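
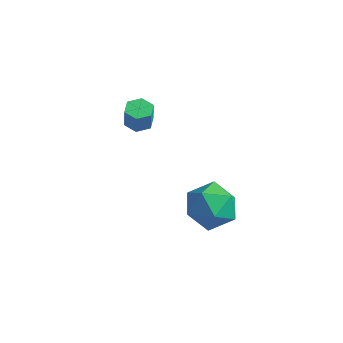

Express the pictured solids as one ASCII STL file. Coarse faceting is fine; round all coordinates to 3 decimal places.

solid 
facet normal 0.319 0.780 0.539
outer loop
vertex 4.243 -0.055 -3.688
vertex 3.372 -0.305 -2.81
vertex 4.517 -0.829 -2.73
endloop
endfacet
facet normal 0.853 0.498 0.158
outer loop
vertex 4.243 -0.055 -3.688
vertex 4.517 -0.829 -2.73
vertex 4.899 -1.112 -3.899
endloop
endfacet
facet normal 0.669 0.521 -0.531
outer loop
vertex 4.243 -0.055 -3.688
vertex 4.899 -1.112 -3.899
vertex 3.99 -0.763 -4.702
endloop
endfacet
facet normal 0.020 0.817 -0.576
outer loop
vertex 4.243 -0.055 -3.688
vertex 3.99 -0.763 -4.702
vertex 3.046 -0.265 -4.028
endloop
endfacet
facet normal -0.195 0.977 0.084
outer loop
vertex 4.243 -0.055 -3.688
vertex 3.046 -0.265 -4.028
vertex 3.372 -0.305 -2.81
endloop
endfacet
facet normal 0.919 -0.187 0.346
outer loop
vertex 4.899 -1.112 -3.899
vertex 4.517 -0.829 -2.73
vertex 4.434 -2.015 -3.152
endloop
endfacet
facet normal 0.056 0.269 0.962
outer loop
vertex 4.517 -0.829 -2.73
vertex 3.372 -0.305 -2.81
vertex 3.49 -1.517 -2.478
endloop
endfacet
facet normal -0.777 0.588 0.227
outer loop
vertex 3.372 -0.305 -2.81
vertex 3.046 -0.265 -4.028
vertex 2.581 -1.168 -3.281
endloop
endfacet
facet normal -0.427 0.329 -0.842
outer loop
vertex 3.046 -0.265 -4.028
vertex 3.99 -0.763 -4.702
vertex 2.963 -1.451 -4.45
endloop
endfacet
facet normal 0.622 -0.150 -0.769
outer loop
vertex 3.99 -0.763 -4.702
vertex 4.899 -1.112 -3.899
vertex 4.108 -1.975 -4.37
endloop
endfacet
facet normal -0.020 -0.817 0.576
outer loop
vertex 3.237 -2.225 -3.492
vertex 4.434 -2.015 -3.152
vertex 3.49 -1.517 -2.478
endloop
endfacet
facet normal -0.669 -0.521 0.531
outer loop
vertex 3.237 -2.225 -3.492
vertex 3.49 -1.517 -2.478
vertex 2.581 -1.168 -3.281
endloop
endfacet
facet normal -0.853 -0.498 -0.158
outer loop
vertex 3.237 -2.225 -3.492
vertex 2.581 -1.168 -3.281
vertex 2.963 -1.451 -4.45
endloop
endfacet
facet normal -0.319 -0.780 -0.539
outer loop
vertex 3.237 -2.225 -3.492
vertex 2.963 -1.451 -4.45
vertex 4.108 -1.975 -4.37
endloop
endfacet
facet normal 0.195 -0.977 -0.084
outer loop
vertex 3.237 -2.225 -3.492
vertex 4.108 -1.975 -4.37
vertex 4.434 -2.015 -3.152
endloop
endfacet
facet normal 0.427 -0.329 0.842
outer loop
vertex 3.49 -1.517 -2.478
vertex 4.434 -2.015 -3.152
vertex 4.517 -0.829 -2.73
endloop
endfacet
facet normal -0.622 0.150 0.769
outer loop
vertex 2.581 -1.168 -3.281
vertex 3.49 -1.517 -2.478
vertex 3.372 -0.305 -2.81
endloop
endfacet
facet normal -0.919 0.187 -0.346
outer loop
vertex 2.963 -1.451 -4.45
vertex 2.581 -1.168 -3.281
vertex 3.046 -0.265 -4.028
endloop
endfacet
facet normal -0.056 -0.269 -0.962
outer loop
vertex 4.108 -1.975 -4.37
vertex 2.963 -1.451 -4.45
vertex 3.99 -0.763 -4.702
endloop
endfacet
facet normal 0.777 -0.588 -0.227
outer loop
vertex 4.434 -2.015 -3.152
vertex 4.108 -1.975 -4.37
vertex 4.899 -1.112 -3.899
endloop
endfacet
facet normal -0.099 0.107 -0.989
outer loop
vertex -0.913 1.447 -2.835
vertex -1.584 1.528 -2.759
vertex -1.172 2.069 -2.742
endloop
endfacet
facet normal 0.919 0.390 -0.050
outer loop
vertex -0.913 1.447 -2.835
vertex -1.172 2.069 -2.742
vertex -0.805 1.331 -1.757
endloop
endfacet
facet normal 0.919 0.390 -0.050
outer loop
vertex -0.805 1.331 -1.757
vertex -1.172 2.069 -2.742
vertex -1.064 1.953 -1.664
endloop
endfacet
facet normal 0.099 -0.107 0.989
outer loop
vertex -0.805 1.331 -1.757
vertex -1.064 1.953 -1.664
vertex -1.476 1.412 -1.681
endloop
endfacet
facet normal -0.099 0.107 -0.989
outer loop
vertex -1.172 2.069 -2.742
vertex -1.584 1.528 -2.759
vertex -1.843 2.15 -2.666
endloop
endfacet
facet normal 0.130 0.987 0.093
outer loop
vertex -1.172 2.069 -2.742
vertex -1.843 2.15 -2.666
vertex -1.064 1.953 -1.664
endloop
endfacet
facet normal 0.130 0.987 0.093
outer loop
vertex -1.064 1.953 -1.664
vertex -1.843 2.15 -2.666
vertex -1.735 2.034 -1.588
endloop
endfacet
facet normal 0.099 -0.107 0.989
outer loop
vertex -1.064 1.953 -1.664
vertex -1.735 2.034 -1.588
vertex -1.476 1.412 -1.681
endloop
endfacet
facet normal -0.099 0.107 -0.989
outer loop
vertex -1.843 2.15 -2.666
vertex -1.584 1.528 -2.759
vertex -2.255 1.609 -2.683
endloop
endfacet
facet normal -0.790 0.597 0.143
outer loop
vertex -1.843 2.15 -2.666
vertex -2.255 1.609 -2.683
vertex -1.735 2.034 -1.588
endloop
endfacet
facet normal -0.790 0.597 0.143
outer loop
vertex -1.735 2.034 -1.588
vertex -2.255 1.609 -2.683
vertex -2.147 1.493 -1.605
endloop
endfacet
facet normal 0.099 -0.107 0.989
outer loop
vertex -1.735 2.034 -1.588
vertex -2.147 1.493 -1.605
vertex -1.476 1.412 -1.681
endloop
endfacet
facet normal -0.099 0.107 -0.989
outer loop
vertex -2.255 1.609 -2.683
vertex -1.584 1.528 -2.759
vertex -1.996 0.987 -2.776
endloop
endfacet
facet normal -0.919 -0.390 0.050
outer loop
vertex -2.255 1.609 -2.683
vertex -1.996 0.987 -2.776
vertex -2.147 1.493 -1.605
endloop
endfacet
facet normal -0.919 -0.390 0.050
outer loop
vertex -2.147 1.493 -1.605
vertex -1.996 0.987 -2.776
vertex -1.888 0.871 -1.698
endloop
endfacet
facet normal 0.099 -0.107 0.989
outer loop
vertex -2.147 1.493 -1.605
vertex -1.888 0.871 -1.698
vertex -1.476 1.412 -1.681
endloop
endfacet
facet normal -0.099 0.107 -0.989
outer loop
vertex -1.996 0.987 -2.776
vertex -1.584 1.528 -2.759
vertex -1.325 0.906 -2.852
endloop
endfacet
facet normal -0.130 -0.987 -0.093
outer loop
vertex -1.996 0.987 -2.776
vertex -1.325 0.906 -2.852
vertex -1.888 0.871 -1.698
endloop
endfacet
facet normal -0.130 -0.987 -0.093
outer loop
vertex -1.888 0.871 -1.698
vertex -1.325 0.906 -2.852
vertex -1.217 0.79 -1.774
endloop
endfacet
facet normal 0.099 -0.107 0.989
outer loop
vertex -1.888 0.871 -1.698
vertex -1.217 0.79 -1.774
vertex -1.476 1.412 -1.681
endloop
endfacet
facet normal -0.099 0.107 -0.989
outer loop
vertex -1.325 0.906 -2.852
vertex -1.584 1.528 -2.759
vertex -0.913 1.447 -2.835
endloop
endfacet
facet normal 0.790 -0.597 -0.143
outer loop
vertex -1.325 0.906 -2.852
vertex -0.913 1.447 -2.835
vertex -1.217 0.79 -1.774
endloop
endfacet
facet normal 0.790 -0.597 -0.143
outer loop
vertex -1.217 0.79 -1.774
vertex -0.913 1.447 -2.835
vertex -0.805 1.331 -1.757
endloop
endfacet
facet normal 0.099 -0.107 0.989
outer loop
vertex -1.217 0.79 -1.774
vertex -0.805 1.331 -1.757
vertex -1.476 1.412 -1.681
endloop
endfacet

endsolid


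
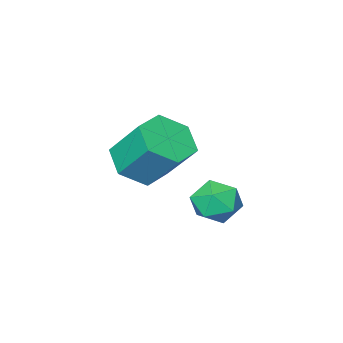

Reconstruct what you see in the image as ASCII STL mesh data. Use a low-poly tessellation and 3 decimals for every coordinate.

solid 
facet normal 0.151 -0.629 -0.763
outer loop
vertex 4.395 -4.49 3.593
vertex 3.683 -4.014 3.059
vertex 4.645 -3.711 3.0
endloop
endfacet
facet normal 0.957 -0.100 0.272
outer loop
vertex 4.395 -4.49 3.593
vertex 4.645 -3.711 3.0
vertex 4.13 -3.383 4.935
endloop
endfacet
facet normal 0.957 -0.099 0.272
outer loop
vertex 4.13 -3.383 4.935
vertex 4.645 -3.711 3.0
vertex 4.379 -2.604 4.342
endloop
endfacet
facet normal -0.151 0.629 0.763
outer loop
vertex 4.13 -3.383 4.935
vertex 4.379 -2.604 4.342
vertex 3.417 -2.906 4.401
endloop
endfacet
facet normal 0.151 -0.629 -0.763
outer loop
vertex 4.645 -3.711 3.0
vertex 3.683 -4.014 3.059
vertex 3.932 -3.235 2.466
endloop
endfacet
facet normal 0.692 0.618 -0.373
outer loop
vertex 4.645 -3.711 3.0
vertex 3.932 -3.235 2.466
vertex 4.379 -2.604 4.342
endloop
endfacet
facet normal 0.692 0.618 -0.373
outer loop
vertex 4.379 -2.604 4.342
vertex 3.932 -3.235 2.466
vertex 3.666 -2.128 3.808
endloop
endfacet
facet normal -0.151 0.629 0.762
outer loop
vertex 4.379 -2.604 4.342
vertex 3.666 -2.128 3.808
vertex 3.417 -2.906 4.401
endloop
endfacet
facet normal 0.151 -0.629 -0.763
outer loop
vertex 3.932 -3.235 2.466
vertex 3.683 -4.014 3.059
vertex 2.97 -3.537 2.525
endloop
endfacet
facet normal -0.265 0.717 -0.644
outer loop
vertex 3.932 -3.235 2.466
vertex 2.97 -3.537 2.525
vertex 3.666 -2.128 3.808
endloop
endfacet
facet normal -0.265 0.717 -0.644
outer loop
vertex 3.666 -2.128 3.808
vertex 2.97 -3.537 2.525
vertex 2.705 -2.43 3.867
endloop
endfacet
facet normal -0.151 0.629 0.762
outer loop
vertex 3.666 -2.128 3.808
vertex 2.705 -2.43 3.867
vertex 3.417 -2.906 4.401
endloop
endfacet
facet normal 0.151 -0.629 -0.763
outer loop
vertex 2.97 -3.537 2.525
vertex 3.683 -4.014 3.059
vertex 2.721 -4.316 3.118
endloop
endfacet
facet normal -0.957 0.100 -0.271
outer loop
vertex 2.97 -3.537 2.525
vertex 2.721 -4.316 3.118
vertex 2.705 -2.43 3.867
endloop
endfacet
facet normal -0.957 0.100 -0.272
outer loop
vertex 2.705 -2.43 3.867
vertex 2.721 -4.316 3.118
vertex 2.455 -3.209 4.46
endloop
endfacet
facet normal -0.151 0.629 0.763
outer loop
vertex 2.705 -2.43 3.867
vertex 2.455 -3.209 4.46
vertex 3.417 -2.906 4.401
endloop
endfacet
facet normal 0.151 -0.629 -0.762
outer loop
vertex 2.721 -4.316 3.118
vertex 3.683 -4.014 3.059
vertex 3.434 -4.792 3.652
endloop
endfacet
facet normal -0.692 -0.618 0.373
outer loop
vertex 2.721 -4.316 3.118
vertex 3.434 -4.792 3.652
vertex 2.455 -3.209 4.46
endloop
endfacet
facet normal -0.692 -0.618 0.373
outer loop
vertex 2.455 -3.209 4.46
vertex 3.434 -4.792 3.652
vertex 3.168 -3.685 4.994
endloop
endfacet
facet normal -0.151 0.629 0.763
outer loop
vertex 2.455 -3.209 4.46
vertex 3.168 -3.685 4.994
vertex 3.417 -2.906 4.401
endloop
endfacet
facet normal 0.151 -0.629 -0.762
outer loop
vertex 3.434 -4.792 3.652
vertex 3.683 -4.014 3.059
vertex 4.395 -4.49 3.593
endloop
endfacet
facet normal 0.265 -0.717 0.644
outer loop
vertex 3.434 -4.792 3.652
vertex 4.395 -4.49 3.593
vertex 3.168 -3.685 4.994
endloop
endfacet
facet normal 0.265 -0.718 0.644
outer loop
vertex 3.168 -3.685 4.994
vertex 4.395 -4.49 3.593
vertex 4.13 -3.383 4.935
endloop
endfacet
facet normal -0.151 0.629 0.763
outer loop
vertex 3.168 -3.685 4.994
vertex 4.13 -3.383 4.935
vertex 3.417 -2.906 4.401
endloop
endfacet
facet normal 0.044 0.801 0.597
outer loop
vertex 3.406 0.029 2.689
vertex 2.959 -0.381 3.273
vertex 3.799 -0.429 3.275
endloop
endfacet
facet normal 0.622 0.762 0.178
outer loop
vertex 3.406 0.029 2.689
vertex 3.799 -0.429 3.275
vertex 4.06 -0.455 2.476
endloop
endfacet
facet normal 0.403 0.765 -0.502
outer loop
vertex 3.406 0.029 2.689
vertex 4.06 -0.455 2.476
vertex 3.382 -0.423 1.98
endloop
endfacet
facet normal -0.310 0.806 -0.504
outer loop
vertex 3.406 0.029 2.689
vertex 3.382 -0.423 1.98
vertex 2.702 -0.377 2.472
endloop
endfacet
facet normal -0.532 0.829 0.175
outer loop
vertex 3.406 0.029 2.689
vertex 2.702 -0.377 2.472
vertex 2.959 -0.381 3.273
endloop
endfacet
facet normal 0.943 0.138 0.303
outer loop
vertex 4.06 -0.455 2.476
vertex 3.799 -0.429 3.275
vertex 4.018 -1.163 2.928
endloop
endfacet
facet normal 0.009 0.200 0.980
outer loop
vertex 3.799 -0.429 3.275
vertex 2.959 -0.381 3.273
vertex 3.338 -1.117 3.42
endloop
endfacet
facet normal -0.923 0.245 0.297
outer loop
vertex 2.959 -0.381 3.273
vertex 2.702 -0.377 2.472
vertex 2.66 -1.085 2.924
endloop
endfacet
facet normal -0.564 0.209 -0.799
outer loop
vertex 2.702 -0.377 2.472
vertex 3.382 -0.423 1.98
vertex 2.921 -1.111 2.125
endloop
endfacet
facet normal 0.589 0.144 -0.795
outer loop
vertex 3.382 -0.423 1.98
vertex 4.06 -0.455 2.476
vertex 3.761 -1.159 2.127
endloop
endfacet
facet normal 0.310 -0.806 0.504
outer loop
vertex 3.314 -1.569 2.711
vertex 4.018 -1.163 2.928
vertex 3.338 -1.117 3.42
endloop
endfacet
facet normal -0.403 -0.765 0.502
outer loop
vertex 3.314 -1.569 2.711
vertex 3.338 -1.117 3.42
vertex 2.66 -1.085 2.924
endloop
endfacet
facet normal -0.622 -0.762 -0.178
outer loop
vertex 3.314 -1.569 2.711
vertex 2.66 -1.085 2.924
vertex 2.921 -1.111 2.125
endloop
endfacet
facet normal -0.044 -0.801 -0.597
outer loop
vertex 3.314 -1.569 2.711
vertex 2.921 -1.111 2.125
vertex 3.761 -1.159 2.127
endloop
endfacet
facet normal 0.532 -0.829 -0.175
outer loop
vertex 3.314 -1.569 2.711
vertex 3.761 -1.159 2.127
vertex 4.018 -1.163 2.928
endloop
endfacet
facet normal 0.564 -0.209 0.799
outer loop
vertex 3.338 -1.117 3.42
vertex 4.018 -1.163 2.928
vertex 3.799 -0.429 3.275
endloop
endfacet
facet normal -0.589 -0.144 0.795
outer loop
vertex 2.66 -1.085 2.924
vertex 3.338 -1.117 3.42
vertex 2.959 -0.381 3.273
endloop
endfacet
facet normal -0.943 -0.138 -0.303
outer loop
vertex 2.921 -1.111 2.125
vertex 2.66 -1.085 2.924
vertex 2.702 -0.377 2.472
endloop
endfacet
facet normal -0.009 -0.200 -0.980
outer loop
vertex 3.761 -1.159 2.127
vertex 2.921 -1.111 2.125
vertex 3.382 -0.423 1.98
endloop
endfacet
facet normal 0.923 -0.245 -0.297
outer loop
vertex 4.018 -1.163 2.928
vertex 3.761 -1.159 2.127
vertex 4.06 -0.455 2.476
endloop
endfacet

endsolid


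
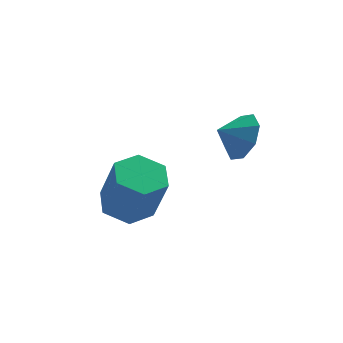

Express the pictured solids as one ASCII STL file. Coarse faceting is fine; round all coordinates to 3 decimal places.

solid 
facet normal 0.869 0.042 -0.493
outer loop
vertex 0.65 -1.405 2.412
vertex 0.183 -0.949 1.628
vertex 0.649 -0.627 2.476
endloop
endfacet
facet normal -0.225 -0.080 0.971
outer loop
vertex 0.65 -1.405 2.412
vertex 0.649 -0.627 2.476
vertex -0.703 -0.991 2.132
endloop
endfacet
facet normal 0.869 0.042 -0.493
outer loop
vertex 0.649 -0.627 2.476
vertex 0.183 -0.949 1.628
vertex 0.375 -0.037 2.044
endloop
endfacet
facet normal -0.332 0.452 0.828
outer loop
vertex 0.649 -0.627 2.476
vertex 0.375 -0.037 2.044
vertex -0.703 -0.991 2.132
endloop
endfacet
facet normal 0.869 0.042 -0.494
outer loop
vertex 0.375 -0.037 2.044
vertex 0.183 -0.949 1.628
vertex -0.012 0.018 1.368
endloop
endfacet
facet normal -0.590 0.704 0.395
outer loop
vertex 0.375 -0.037 2.044
vertex -0.012 0.018 1.368
vertex -0.703 -0.991 2.132
endloop
endfacet
facet normal 0.869 0.043 -0.493
outer loop
vertex -0.012 0.018 1.368
vertex 0.183 -0.949 1.628
vertex -0.284 -0.493 0.845
endloop
endfacet
facet normal -0.848 0.526 -0.073
outer loop
vertex -0.012 0.018 1.368
vertex -0.284 -0.493 0.845
vertex -0.703 -0.991 2.132
endloop
endfacet
facet normal 0.869 0.041 -0.494
outer loop
vertex -0.284 -0.493 0.845
vertex 0.183 -0.949 1.628
vertex -0.284 -1.271 0.78
endloop
endfacet
facet normal -0.953 0.025 -0.301
outer loop
vertex -0.284 -0.493 0.845
vertex -0.284 -1.271 0.78
vertex -0.703 -0.991 2.132
endloop
endfacet
facet normal 0.868 0.043 -0.494
outer loop
vertex -0.284 -1.271 0.78
vertex 0.183 -0.949 1.628
vertex -0.009 -1.86 1.212
endloop
endfacet
facet normal -0.846 -0.510 -0.157
outer loop
vertex -0.284 -1.271 0.78
vertex -0.009 -1.86 1.212
vertex -0.703 -0.991 2.132
endloop
endfacet
facet normal 0.869 0.042 -0.494
outer loop
vertex -0.009 -1.86 1.212
vertex 0.183 -0.949 1.628
vertex 0.378 -1.916 1.888
endloop
endfacet
facet normal -0.589 -0.760 0.274
outer loop
vertex -0.009 -1.86 1.212
vertex 0.378 -1.916 1.888
vertex -0.703 -0.991 2.132
endloop
endfacet
facet normal 0.869 0.043 -0.493
outer loop
vertex 0.378 -1.916 1.888
vertex 0.183 -0.949 1.628
vertex 0.65 -1.405 2.412
endloop
endfacet
facet normal -0.332 -0.583 0.741
outer loop
vertex 0.378 -1.916 1.888
vertex 0.65 -1.405 2.412
vertex -0.703 -0.991 2.132
endloop
endfacet
facet normal -0.186 0.313 -0.931
outer loop
vertex -2.363 1.862 -2.948
vertex -3.317 1.401 -2.912
vertex -3.202 2.406 -2.597
endloop
endfacet
facet normal 0.582 0.799 0.153
outer loop
vertex -2.363 1.862 -2.948
vertex -3.202 2.406 -2.597
vertex -1.969 1.2 -0.984
endloop
endfacet
facet normal 0.582 0.799 0.152
outer loop
vertex -1.969 1.2 -0.984
vertex -3.202 2.406 -2.597
vertex -2.808 1.745 -0.632
endloop
endfacet
facet normal 0.187 -0.314 0.931
outer loop
vertex -1.969 1.2 -0.984
vertex -2.808 1.745 -0.632
vertex -2.923 0.739 -0.948
endloop
endfacet
facet normal -0.186 0.313 -0.931
outer loop
vertex -3.202 2.406 -2.597
vertex -3.317 1.401 -2.912
vertex -4.156 1.945 -2.561
endloop
endfacet
facet normal -0.394 0.844 0.363
outer loop
vertex -3.202 2.406 -2.597
vertex -4.156 1.945 -2.561
vertex -2.808 1.745 -0.632
endloop
endfacet
facet normal -0.394 0.844 0.363
outer loop
vertex -2.808 1.745 -0.632
vertex -4.156 1.945 -2.561
vertex -3.762 1.284 -0.596
endloop
endfacet
facet normal 0.187 -0.314 0.931
outer loop
vertex -2.808 1.745 -0.632
vertex -3.762 1.284 -0.596
vertex -2.923 0.739 -0.948
endloop
endfacet
facet normal -0.186 0.313 -0.931
outer loop
vertex -4.156 1.945 -2.561
vertex -3.317 1.401 -2.912
vertex -4.271 0.94 -2.876
endloop
endfacet
facet normal -0.976 0.046 0.211
outer loop
vertex -4.156 1.945 -2.561
vertex -4.271 0.94 -2.876
vertex -3.762 1.284 -0.596
endloop
endfacet
facet normal -0.976 0.045 0.211
outer loop
vertex -3.762 1.284 -0.596
vertex -4.271 0.94 -2.876
vertex -3.877 0.278 -0.912
endloop
endfacet
facet normal 0.187 -0.314 0.931
outer loop
vertex -3.762 1.284 -0.596
vertex -3.877 0.278 -0.912
vertex -2.923 0.739 -0.948
endloop
endfacet
facet normal -0.187 0.314 -0.931
outer loop
vertex -4.271 0.94 -2.876
vertex -3.317 1.401 -2.912
vertex -3.432 0.395 -3.228
endloop
endfacet
facet normal -0.583 -0.798 -0.152
outer loop
vertex -4.271 0.94 -2.876
vertex -3.432 0.395 -3.228
vertex -3.877 0.278 -0.912
endloop
endfacet
facet normal -0.582 -0.799 -0.152
outer loop
vertex -3.877 0.278 -0.912
vertex -3.432 0.395 -3.228
vertex -3.038 -0.266 -1.263
endloop
endfacet
facet normal 0.186 -0.313 0.931
outer loop
vertex -3.877 0.278 -0.912
vertex -3.038 -0.266 -1.263
vertex -2.923 0.739 -0.948
endloop
endfacet
facet normal -0.187 0.314 -0.931
outer loop
vertex -3.432 0.395 -3.228
vertex -3.317 1.401 -2.912
vertex -2.478 0.856 -3.264
endloop
endfacet
facet normal 0.394 -0.844 -0.363
outer loop
vertex -3.432 0.395 -3.228
vertex -2.478 0.856 -3.264
vertex -3.038 -0.266 -1.263
endloop
endfacet
facet normal 0.394 -0.844 -0.363
outer loop
vertex -3.038 -0.266 -1.263
vertex -2.478 0.856 -3.264
vertex -2.084 0.195 -1.299
endloop
endfacet
facet normal 0.186 -0.313 0.931
outer loop
vertex -3.038 -0.266 -1.263
vertex -2.084 0.195 -1.299
vertex -2.923 0.739 -0.948
endloop
endfacet
facet normal -0.187 0.314 -0.931
outer loop
vertex -2.478 0.856 -3.264
vertex -3.317 1.401 -2.912
vertex -2.363 1.862 -2.948
endloop
endfacet
facet normal 0.976 -0.045 -0.211
outer loop
vertex -2.478 0.856 -3.264
vertex -2.363 1.862 -2.948
vertex -2.084 0.195 -1.299
endloop
endfacet
facet normal 0.976 -0.046 -0.211
outer loop
vertex -2.084 0.195 -1.299
vertex -2.363 1.862 -2.948
vertex -1.969 1.2 -0.984
endloop
endfacet
facet normal 0.186 -0.313 0.931
outer loop
vertex -2.084 0.195 -1.299
vertex -1.969 1.2 -0.984
vertex -2.923 0.739 -0.948
endloop
endfacet

endsolid


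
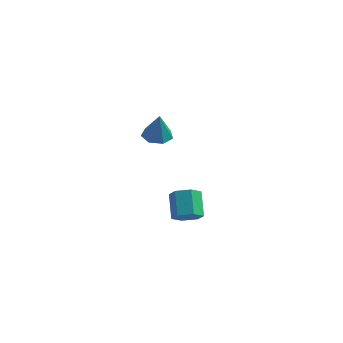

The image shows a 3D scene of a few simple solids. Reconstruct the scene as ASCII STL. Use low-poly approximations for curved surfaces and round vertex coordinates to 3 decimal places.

solid 
facet normal -0.143 0.134 -0.981
outer loop
vertex 0.319 2.629 2.062
vertex -0.47 2.543 2.165
vertex -0.033 3.213 2.193
endloop
endfacet
facet normal 0.830 0.418 0.369
outer loop
vertex 0.319 2.629 2.062
vertex -0.033 3.213 2.193
vertex -0.25 2.337 3.675
endloop
endfacet
facet normal -0.143 0.134 -0.981
outer loop
vertex -0.033 3.213 2.193
vertex -0.47 2.543 2.165
vertex -0.714 3.292 2.303
endloop
endfacet
facet normal 0.181 0.835 0.520
outer loop
vertex -0.033 3.213 2.193
vertex -0.714 3.292 2.303
vertex -0.25 2.337 3.675
endloop
endfacet
facet normal -0.143 0.134 -0.981
outer loop
vertex -0.714 3.292 2.303
vertex -0.47 2.543 2.165
vertex -1.211 2.808 2.309
endloop
endfacet
facet normal -0.558 0.581 0.593
outer loop
vertex -0.714 3.292 2.303
vertex -1.211 2.808 2.309
vertex -0.25 2.337 3.675
endloop
endfacet
facet normal -0.142 0.135 -0.981
outer loop
vertex -1.211 2.808 2.309
vertex -0.47 2.543 2.165
vertex -1.15 2.124 2.206
endloop
endfacet
facet normal -0.832 -0.154 0.532
outer loop
vertex -1.211 2.808 2.309
vertex -1.15 2.124 2.206
vertex -0.25 2.337 3.675
endloop
endfacet
facet normal -0.142 0.134 -0.981
outer loop
vertex -1.15 2.124 2.206
vertex -0.47 2.543 2.165
vertex -0.577 1.756 2.073
endloop
endfacet
facet normal -0.434 -0.815 0.384
outer loop
vertex -1.15 2.124 2.206
vertex -0.577 1.756 2.073
vertex -0.25 2.337 3.675
endloop
endfacet
facet normal -0.142 0.134 -0.981
outer loop
vertex -0.577 1.756 2.073
vertex -0.47 2.543 2.165
vertex 0.077 1.98 2.009
endloop
endfacet
facet normal 0.336 -0.905 0.260
outer loop
vertex -0.577 1.756 2.073
vertex 0.077 1.98 2.009
vertex -0.25 2.337 3.675
endloop
endfacet
facet normal -0.143 0.133 -0.981
outer loop
vertex 0.077 1.98 2.009
vertex -0.47 2.543 2.165
vertex 0.319 2.629 2.062
endloop
endfacet
facet normal 0.900 -0.356 0.253
outer loop
vertex 0.077 1.98 2.009
vertex 0.319 2.629 2.062
vertex -0.25 2.337 3.675
endloop
endfacet
facet normal 0.348 -0.660 -0.666
outer loop
vertex 1.286 2.983 -3.428
vertex 0.821 3.325 -4.01
vertex 1.584 3.598 -3.882
endloop
endfacet
facet normal 0.864 -0.050 0.500
outer loop
vertex 1.286 2.983 -3.428
vertex 1.584 3.598 -3.882
vertex 0.744 4.013 -2.389
endloop
endfacet
facet normal 0.864 -0.050 0.500
outer loop
vertex 0.744 4.013 -2.389
vertex 1.584 3.598 -3.882
vertex 1.042 4.627 -2.843
endloop
endfacet
facet normal -0.346 0.661 0.666
outer loop
vertex 0.744 4.013 -2.389
vertex 1.042 4.627 -2.843
vertex 0.279 4.355 -2.97
endloop
endfacet
facet normal 0.348 -0.660 -0.666
outer loop
vertex 1.584 3.598 -3.882
vertex 0.821 3.325 -4.01
vertex 1.118 3.94 -4.464
endloop
endfacet
facet normal 0.746 0.625 -0.230
outer loop
vertex 1.584 3.598 -3.882
vertex 1.118 3.94 -4.464
vertex 1.042 4.627 -2.843
endloop
endfacet
facet normal 0.746 0.625 -0.230
outer loop
vertex 1.042 4.627 -2.843
vertex 1.118 3.94 -4.464
vertex 0.576 4.97 -3.424
endloop
endfacet
facet normal -0.346 0.660 0.667
outer loop
vertex 1.042 4.627 -2.843
vertex 0.576 4.97 -3.424
vertex 0.279 4.355 -2.97
endloop
endfacet
facet normal 0.347 -0.660 -0.666
outer loop
vertex 1.118 3.94 -4.464
vertex 0.821 3.325 -4.01
vertex 0.356 3.667 -4.591
endloop
endfacet
facet normal -0.120 0.674 -0.729
outer loop
vertex 1.118 3.94 -4.464
vertex 0.356 3.667 -4.591
vertex 0.576 4.97 -3.424
endloop
endfacet
facet normal -0.119 0.673 -0.730
outer loop
vertex 0.576 4.97 -3.424
vertex 0.356 3.667 -4.591
vertex -0.186 4.697 -3.552
endloop
endfacet
facet normal -0.348 0.660 0.666
outer loop
vertex 0.576 4.97 -3.424
vertex -0.186 4.697 -3.552
vertex 0.279 4.355 -2.97
endloop
endfacet
facet normal 0.346 -0.661 -0.666
outer loop
vertex 0.356 3.667 -4.591
vertex 0.821 3.325 -4.01
vertex 0.058 3.053 -4.137
endloop
endfacet
facet normal -0.864 0.050 -0.500
outer loop
vertex 0.356 3.667 -4.591
vertex 0.058 3.053 -4.137
vertex -0.186 4.697 -3.552
endloop
endfacet
facet normal -0.865 0.050 -0.500
outer loop
vertex -0.186 4.697 -3.552
vertex 0.058 3.053 -4.137
vertex -0.484 4.082 -3.098
endloop
endfacet
facet normal -0.348 0.660 0.666
outer loop
vertex -0.186 4.697 -3.552
vertex -0.484 4.082 -3.098
vertex 0.279 4.355 -2.97
endloop
endfacet
facet normal 0.346 -0.660 -0.667
outer loop
vertex 0.058 3.053 -4.137
vertex 0.821 3.325 -4.01
vertex 0.524 2.71 -3.556
endloop
endfacet
facet normal -0.746 -0.625 0.230
outer loop
vertex 0.058 3.053 -4.137
vertex 0.524 2.71 -3.556
vertex -0.484 4.082 -3.098
endloop
endfacet
facet normal -0.746 -0.625 0.230
outer loop
vertex -0.484 4.082 -3.098
vertex 0.524 2.71 -3.556
vertex -0.018 3.74 -2.516
endloop
endfacet
facet normal -0.348 0.660 0.666
outer loop
vertex -0.484 4.082 -3.098
vertex -0.018 3.74 -2.516
vertex 0.279 4.355 -2.97
endloop
endfacet
facet normal 0.348 -0.660 -0.666
outer loop
vertex 0.524 2.71 -3.556
vertex 0.821 3.325 -4.01
vertex 1.286 2.983 -3.428
endloop
endfacet
facet normal 0.119 -0.674 0.729
outer loop
vertex 0.524 2.71 -3.556
vertex 1.286 2.983 -3.428
vertex -0.018 3.74 -2.516
endloop
endfacet
facet normal 0.120 -0.673 0.730
outer loop
vertex -0.018 3.74 -2.516
vertex 1.286 2.983 -3.428
vertex 0.744 4.013 -2.389
endloop
endfacet
facet normal -0.347 0.660 0.666
outer loop
vertex -0.018 3.74 -2.516
vertex 0.744 4.013 -2.389
vertex 0.279 4.355 -2.97
endloop
endfacet

endsolid


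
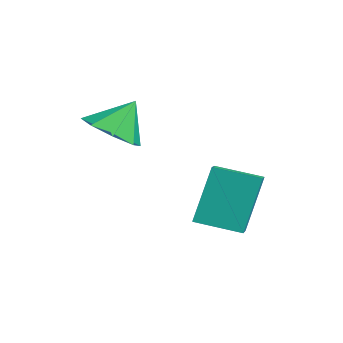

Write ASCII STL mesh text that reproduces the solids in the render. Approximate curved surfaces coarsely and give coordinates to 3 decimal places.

solid 
facet normal -0.854 0.379 -0.356
outer loop
vertex 3.108 2.368 -1.441
vertex 3.669 3.385 -1.702
vertex 3.471 1.786 -2.93
endloop
endfacet
facet normal -0.471 -0.854 0.219
outer loop
vertex 4.171 1.475 -2.638
vertex 3.108 2.368 -1.441
vertex 3.471 1.786 -2.93
endloop
endfacet
facet normal -0.854 0.379 -0.356
outer loop
vertex 3.471 1.786 -2.93
vertex 3.669 3.385 -1.702
vertex 4.031 2.803 -3.191
endloop
endfacet
facet normal 0.221 -0.355 -0.908
outer loop
vertex 4.031 2.803 -3.191
vertex 4.171 1.475 -2.638
vertex 3.471 1.786 -2.93
endloop
endfacet
facet normal -0.221 0.355 0.908
outer loop
vertex 3.108 2.368 -1.441
vertex 4.369 3.074 -1.41
vertex 3.669 3.385 -1.702
endloop
endfacet
facet normal -0.471 -0.855 0.220
outer loop
vertex 3.809 2.057 -1.149
vertex 3.108 2.368 -1.441
vertex 4.171 1.475 -2.638
endloop
endfacet
facet normal -0.221 0.355 0.908
outer loop
vertex 3.809 2.057 -1.149
vertex 4.369 3.074 -1.41
vertex 3.108 2.368 -1.441
endloop
endfacet
facet normal 0.471 0.854 -0.219
outer loop
vertex 3.669 3.385 -1.702
vertex 4.369 3.074 -1.41
vertex 4.031 2.803 -3.191
endloop
endfacet
facet normal 0.221 -0.355 -0.908
outer loop
vertex 4.732 2.492 -2.899
vertex 4.171 1.475 -2.638
vertex 4.031 2.803 -3.191
endloop
endfacet
facet normal 0.471 0.855 -0.219
outer loop
vertex 4.031 2.803 -3.191
vertex 4.369 3.074 -1.41
vertex 4.732 2.492 -2.899
endloop
endfacet
facet normal 0.854 -0.380 0.356
outer loop
vertex 4.732 2.492 -2.899
vertex 3.809 2.057 -1.149
vertex 4.171 1.475 -2.638
endloop
endfacet
facet normal 0.854 -0.379 0.356
outer loop
vertex 4.369 3.074 -1.41
vertex 3.809 2.057 -1.149
vertex 4.732 2.492 -2.899
endloop
endfacet
facet normal 0.067 -0.572 -0.817
outer loop
vertex 2.459 -0.39 -0.046
vertex 2.087 0.185 -0.479
vertex 2.857 0.014 -0.296
endloop
endfacet
facet normal 0.593 -0.089 0.800
outer loop
vertex 2.459 -0.39 -0.046
vertex 2.857 0.014 -0.296
vertex 2.013 0.815 0.419
endloop
endfacet
facet normal 0.067 -0.572 -0.817
outer loop
vertex 2.857 0.014 -0.296
vertex 2.087 0.185 -0.479
vertex 2.805 0.518 -0.653
endloop
endfacet
facet normal 0.784 0.411 0.465
outer loop
vertex 2.857 0.014 -0.296
vertex 2.805 0.518 -0.653
vertex 2.013 0.815 0.419
endloop
endfacet
facet normal 0.068 -0.574 -0.816
outer loop
vertex 2.805 0.518 -0.653
vertex 2.087 0.185 -0.479
vertex 2.332 0.826 -0.909
endloop
endfacet
facet normal 0.493 0.861 0.126
outer loop
vertex 2.805 0.518 -0.653
vertex 2.332 0.826 -0.909
vertex 2.013 0.815 0.419
endloop
endfacet
facet normal 0.068 -0.574 -0.816
outer loop
vertex 2.332 0.826 -0.909
vertex 2.087 0.185 -0.479
vertex 1.716 0.759 -0.913
endloop
endfacet
facet normal -0.108 0.994 -0.018
outer loop
vertex 2.332 0.826 -0.909
vertex 1.716 0.759 -0.913
vertex 2.013 0.815 0.419
endloop
endfacet
facet normal 0.068 -0.574 -0.816
outer loop
vertex 1.716 0.759 -0.913
vertex 2.087 0.185 -0.479
vertex 1.317 0.356 -0.663
endloop
endfacet
facet normal -0.668 0.735 0.118
outer loop
vertex 1.716 0.759 -0.913
vertex 1.317 0.356 -0.663
vertex 2.013 0.815 0.419
endloop
endfacet
facet normal 0.068 -0.573 -0.817
outer loop
vertex 1.317 0.356 -0.663
vertex 2.087 0.185 -0.479
vertex 1.369 -0.148 -0.305
endloop
endfacet
facet normal -0.860 0.234 0.454
outer loop
vertex 1.317 0.356 -0.663
vertex 1.369 -0.148 -0.305
vertex 2.013 0.815 0.419
endloop
endfacet
facet normal 0.067 -0.572 -0.818
outer loop
vertex 1.369 -0.148 -0.305
vertex 2.087 0.185 -0.479
vertex 1.842 -0.457 -0.05
endloop
endfacet
facet normal -0.569 -0.216 0.793
outer loop
vertex 1.369 -0.148 -0.305
vertex 1.842 -0.457 -0.05
vertex 2.013 0.815 0.419
endloop
endfacet
facet normal 0.067 -0.572 -0.817
outer loop
vertex 1.842 -0.457 -0.05
vertex 2.087 0.185 -0.479
vertex 2.459 -0.39 -0.046
endloop
endfacet
facet normal 0.032 -0.350 0.936
outer loop
vertex 1.842 -0.457 -0.05
vertex 2.459 -0.39 -0.046
vertex 2.013 0.815 0.419
endloop
endfacet

endsolid


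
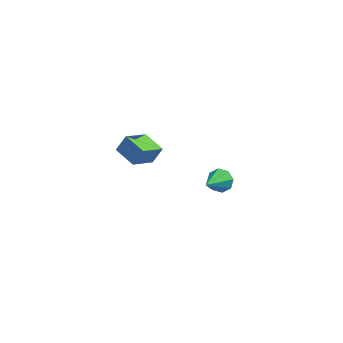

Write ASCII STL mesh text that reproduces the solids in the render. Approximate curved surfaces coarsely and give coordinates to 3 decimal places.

solid 
facet normal -0.812 0.564 0.148
outer loop
vertex -1.642 -0.482 4.689
vertex -0.978 0.702 3.824
vertex -2.05 -0.854 3.868
endloop
endfacet
facet normal -0.412 -0.735 0.538
outer loop
vertex -1.002 -1.582 3.676
vertex -1.642 -0.482 4.689
vertex -2.05 -0.854 3.868
endloop
endfacet
facet normal -0.812 0.564 0.148
outer loop
vertex -2.05 -0.854 3.868
vertex -0.978 0.702 3.824
vertex -1.386 0.33 3.002
endloop
endfacet
facet normal -0.413 -0.375 -0.830
outer loop
vertex -1.386 0.33 3.002
vertex -1.002 -1.582 3.676
vertex -2.05 -0.854 3.868
endloop
endfacet
facet normal 0.413 0.375 0.830
outer loop
vertex -1.642 -0.482 4.689
vertex 0.07 -0.026 3.632
vertex -0.978 0.702 3.824
endloop
endfacet
facet normal -0.413 -0.735 0.538
outer loop
vertex -0.594 -1.21 4.498
vertex -1.642 -0.482 4.689
vertex -1.002 -1.582 3.676
endloop
endfacet
facet normal 0.412 0.376 0.830
outer loop
vertex -0.594 -1.21 4.498
vertex 0.07 -0.026 3.632
vertex -1.642 -0.482 4.689
endloop
endfacet
facet normal 0.412 0.735 -0.538
outer loop
vertex -0.978 0.702 3.824
vertex 0.07 -0.026 3.632
vertex -1.386 0.33 3.002
endloop
endfacet
facet normal -0.412 -0.375 -0.830
outer loop
vertex -0.338 -0.398 2.811
vertex -1.002 -1.582 3.676
vertex -1.386 0.33 3.002
endloop
endfacet
facet normal 0.413 0.735 -0.538
outer loop
vertex -1.386 0.33 3.002
vertex 0.07 -0.026 3.632
vertex -0.338 -0.398 2.811
endloop
endfacet
facet normal 0.812 -0.564 -0.148
outer loop
vertex -0.338 -0.398 2.811
vertex -0.594 -1.21 4.498
vertex -1.002 -1.582 3.676
endloop
endfacet
facet normal 0.812 -0.564 -0.148
outer loop
vertex 0.07 -0.026 3.632
vertex -0.594 -1.21 4.498
vertex -0.338 -0.398 2.811
endloop
endfacet
facet normal 0.192 0.786 -0.588
outer loop
vertex 2.367 4.697 -2.607
vertex 2.031 4.357 -3.171
vertex 1.814 4.814 -2.631
endloop
endfacet
facet normal 0.024 0.308 0.951
outer loop
vertex 2.367 4.697 -2.607
vertex 1.814 4.814 -2.631
vertex 1.629 2.723 -1.949
endloop
endfacet
facet normal 0.193 0.786 -0.587
outer loop
vertex 1.814 4.814 -2.631
vertex 2.031 4.357 -3.171
vertex 1.387 4.664 -2.972
endloop
endfacet
facet normal -0.657 0.286 0.697
outer loop
vertex 1.814 4.814 -2.631
vertex 1.387 4.664 -2.972
vertex 1.629 2.723 -1.949
endloop
endfacet
facet normal 0.193 0.786 -0.587
outer loop
vertex 1.387 4.664 -2.972
vertex 2.031 4.357 -3.171
vertex 1.338 4.334 -3.43
endloop
endfacet
facet normal -0.989 -0.049 0.141
outer loop
vertex 1.387 4.664 -2.972
vertex 1.338 4.334 -3.43
vertex 1.629 2.723 -1.949
endloop
endfacet
facet normal 0.194 0.785 -0.588
outer loop
vertex 1.338 4.334 -3.43
vertex 2.031 4.357 -3.171
vertex 1.694 4.017 -3.736
endloop
endfacet
facet normal -0.776 -0.497 -0.388
outer loop
vertex 1.338 4.334 -3.43
vertex 1.694 4.017 -3.736
vertex 1.629 2.723 -1.949
endloop
endfacet
facet normal 0.193 0.786 -0.588
outer loop
vertex 1.694 4.017 -3.736
vertex 2.031 4.357 -3.171
vertex 2.247 3.9 -3.711
endloop
endfacet
facet normal -0.143 -0.799 -0.584
outer loop
vertex 1.694 4.017 -3.736
vertex 2.247 3.9 -3.711
vertex 1.629 2.723 -1.949
endloop
endfacet
facet normal 0.193 0.786 -0.588
outer loop
vertex 2.247 3.9 -3.711
vertex 2.031 4.357 -3.171
vertex 2.674 4.05 -3.37
endloop
endfacet
facet normal 0.537 -0.776 -0.330
outer loop
vertex 2.247 3.9 -3.711
vertex 2.674 4.05 -3.37
vertex 1.629 2.723 -1.949
endloop
endfacet
facet normal 0.193 0.785 -0.588
outer loop
vertex 2.674 4.05 -3.37
vertex 2.031 4.357 -3.171
vertex 2.724 4.38 -2.913
endloop
endfacet
facet normal 0.868 -0.443 0.225
outer loop
vertex 2.674 4.05 -3.37
vertex 2.724 4.38 -2.913
vertex 1.629 2.723 -1.949
endloop
endfacet
facet normal 0.193 0.785 -0.588
outer loop
vertex 2.724 4.38 -2.913
vertex 2.031 4.357 -3.171
vertex 2.367 4.697 -2.607
endloop
endfacet
facet normal 0.655 0.007 0.756
outer loop
vertex 2.724 4.38 -2.913
vertex 2.367 4.697 -2.607
vertex 1.629 2.723 -1.949
endloop
endfacet

endsolid


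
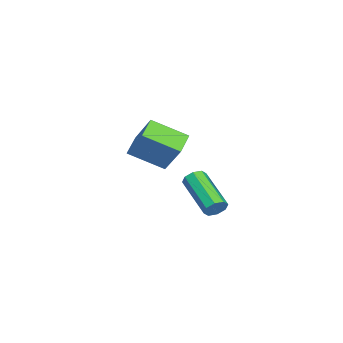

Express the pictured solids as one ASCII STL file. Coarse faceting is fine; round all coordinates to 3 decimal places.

solid 
facet normal 0.780 0.467 -0.417
outer loop
vertex 3.98 1.462 -1.507
vertex 3.707 1.504 -1.971
vertex 3.759 1.811 -1.53
endloop
endfacet
facet normal 0.325 0.266 0.907
outer loop
vertex 3.98 1.462 -1.507
vertex 3.759 1.811 -1.53
vertex 2.366 0.495 -0.645
endloop
endfacet
facet normal 0.326 0.265 0.907
outer loop
vertex 2.366 0.495 -0.645
vertex 3.759 1.811 -1.53
vertex 2.145 0.843 -0.667
endloop
endfacet
facet normal -0.779 -0.468 0.417
outer loop
vertex 2.366 0.495 -0.645
vertex 2.145 0.843 -0.667
vertex 2.093 0.536 -1.109
endloop
endfacet
facet normal 0.778 0.469 -0.418
outer loop
vertex 3.759 1.811 -1.53
vertex 3.707 1.504 -1.971
vertex 3.507 1.979 -1.811
endloop
endfacet
facet normal -0.148 0.784 0.602
outer loop
vertex 3.759 1.811 -1.53
vertex 3.507 1.979 -1.811
vertex 2.145 0.843 -0.667
endloop
endfacet
facet normal -0.148 0.784 0.602
outer loop
vertex 2.145 0.843 -0.667
vertex 3.507 1.979 -1.811
vertex 1.894 1.012 -0.949
endloop
endfacet
facet normal -0.781 -0.466 0.416
outer loop
vertex 2.145 0.843 -0.667
vertex 1.894 1.012 -0.949
vertex 2.093 0.536 -1.109
endloop
endfacet
facet normal 0.780 0.468 -0.416
outer loop
vertex 3.507 1.979 -1.811
vertex 3.707 1.504 -1.971
vertex 3.373 1.869 -2.186
endloop
endfacet
facet normal -0.535 0.843 -0.056
outer loop
vertex 3.507 1.979 -1.811
vertex 3.373 1.869 -2.186
vertex 1.894 1.012 -0.949
endloop
endfacet
facet normal -0.535 0.843 -0.055
outer loop
vertex 1.894 1.012 -0.949
vertex 3.373 1.869 -2.186
vertex 1.759 0.902 -1.324
endloop
endfacet
facet normal -0.780 -0.466 0.418
outer loop
vertex 1.894 1.012 -0.949
vertex 1.759 0.902 -1.324
vertex 2.093 0.536 -1.109
endloop
endfacet
facet normal 0.779 0.467 -0.417
outer loop
vertex 3.373 1.869 -2.186
vertex 3.707 1.504 -1.971
vertex 3.434 1.545 -2.435
endloop
endfacet
facet normal -0.608 0.409 -0.681
outer loop
vertex 3.373 1.869 -2.186
vertex 3.434 1.545 -2.435
vertex 1.759 0.902 -1.324
endloop
endfacet
facet normal -0.608 0.409 -0.681
outer loop
vertex 1.759 0.902 -1.324
vertex 3.434 1.545 -2.435
vertex 1.82 0.578 -1.573
endloop
endfacet
facet normal -0.780 -0.467 0.417
outer loop
vertex 1.759 0.902 -1.324
vertex 1.82 0.578 -1.573
vertex 2.093 0.536 -1.109
endloop
endfacet
facet normal 0.779 0.468 -0.417
outer loop
vertex 3.434 1.545 -2.435
vertex 3.707 1.504 -1.971
vertex 3.655 1.197 -2.413
endloop
endfacet
facet normal -0.326 -0.265 -0.908
outer loop
vertex 3.434 1.545 -2.435
vertex 3.655 1.197 -2.413
vertex 1.82 0.578 -1.573
endloop
endfacet
facet normal -0.326 -0.266 -0.907
outer loop
vertex 1.82 0.578 -1.573
vertex 3.655 1.197 -2.413
vertex 2.041 0.229 -1.55
endloop
endfacet
facet normal -0.780 -0.467 0.417
outer loop
vertex 1.82 0.578 -1.573
vertex 2.041 0.229 -1.55
vertex 2.093 0.536 -1.109
endloop
endfacet
facet normal 0.781 0.466 -0.416
outer loop
vertex 3.655 1.197 -2.413
vertex 3.707 1.504 -1.971
vertex 3.906 1.028 -2.131
endloop
endfacet
facet normal 0.148 -0.784 -0.602
outer loop
vertex 3.655 1.197 -2.413
vertex 3.906 1.028 -2.131
vertex 2.041 0.229 -1.55
endloop
endfacet
facet normal 0.148 -0.784 -0.602
outer loop
vertex 2.041 0.229 -1.55
vertex 3.906 1.028 -2.131
vertex 2.293 0.061 -1.269
endloop
endfacet
facet normal -0.778 -0.469 0.418
outer loop
vertex 2.041 0.229 -1.55
vertex 2.293 0.061 -1.269
vertex 2.093 0.536 -1.109
endloop
endfacet
facet normal 0.780 0.466 -0.418
outer loop
vertex 3.906 1.028 -2.131
vertex 3.707 1.504 -1.971
vertex 4.041 1.138 -1.756
endloop
endfacet
facet normal 0.535 -0.843 0.055
outer loop
vertex 3.906 1.028 -2.131
vertex 4.041 1.138 -1.756
vertex 2.293 0.061 -1.269
endloop
endfacet
facet normal 0.535 -0.843 0.056
outer loop
vertex 2.293 0.061 -1.269
vertex 4.041 1.138 -1.756
vertex 2.427 0.171 -0.894
endloop
endfacet
facet normal -0.780 -0.468 0.416
outer loop
vertex 2.293 0.061 -1.269
vertex 2.427 0.171 -0.894
vertex 2.093 0.536 -1.109
endloop
endfacet
facet normal 0.780 0.467 -0.417
outer loop
vertex 4.041 1.138 -1.756
vertex 3.707 1.504 -1.971
vertex 3.98 1.462 -1.507
endloop
endfacet
facet normal 0.608 -0.409 0.681
outer loop
vertex 4.041 1.138 -1.756
vertex 3.98 1.462 -1.507
vertex 2.427 0.171 -0.894
endloop
endfacet
facet normal 0.608 -0.409 0.681
outer loop
vertex 2.427 0.171 -0.894
vertex 3.98 1.462 -1.507
vertex 2.366 0.495 -0.645
endloop
endfacet
facet normal -0.779 -0.467 0.417
outer loop
vertex 2.427 0.171 -0.894
vertex 2.366 0.495 -0.645
vertex 2.093 0.536 -1.109
endloop
endfacet
facet normal -0.426 -0.395 -0.814
outer loop
vertex -1.833 -2.593 -1.871
vertex -2.899 -2.312 -1.45
vertex -1.733 -0.943 -2.724
endloop
endfacet
facet normal 0.903 -0.239 -0.356
outer loop
vertex -0.941 -0.208 -1.21
vertex -1.833 -2.593 -1.871
vertex -1.733 -0.943 -2.724
endloop
endfacet
facet normal -0.426 -0.395 -0.814
outer loop
vertex -1.733 -0.943 -2.724
vertex -2.899 -2.312 -1.45
vertex -2.799 -0.662 -2.303
endloop
endfacet
facet normal 0.053 0.887 -0.458
outer loop
vertex -2.799 -0.662 -2.303
vertex -0.941 -0.208 -1.21
vertex -1.733 -0.943 -2.724
endloop
endfacet
facet normal -0.053 -0.887 0.458
outer loop
vertex -1.833 -2.593 -1.871
vertex -2.107 -1.577 0.064
vertex -2.899 -2.312 -1.45
endloop
endfacet
facet normal 0.903 -0.239 -0.356
outer loop
vertex -1.041 -1.858 -0.357
vertex -1.833 -2.593 -1.871
vertex -0.941 -0.208 -1.21
endloop
endfacet
facet normal -0.053 -0.887 0.458
outer loop
vertex -1.041 -1.858 -0.357
vertex -2.107 -1.577 0.064
vertex -1.833 -2.593 -1.871
endloop
endfacet
facet normal -0.903 0.239 0.356
outer loop
vertex -2.899 -2.312 -1.45
vertex -2.107 -1.577 0.064
vertex -2.799 -0.662 -2.303
endloop
endfacet
facet normal 0.053 0.887 -0.458
outer loop
vertex -2.007 0.073 -0.789
vertex -0.941 -0.208 -1.21
vertex -2.799 -0.662 -2.303
endloop
endfacet
facet normal -0.903 0.239 0.356
outer loop
vertex -2.799 -0.662 -2.303
vertex -2.107 -1.577 0.064
vertex -2.007 0.073 -0.789
endloop
endfacet
facet normal 0.426 0.395 0.814
outer loop
vertex -2.007 0.073 -0.789
vertex -1.041 -1.858 -0.357
vertex -0.941 -0.208 -1.21
endloop
endfacet
facet normal 0.426 0.395 0.814
outer loop
vertex -2.107 -1.577 0.064
vertex -1.041 -1.858 -0.357
vertex -2.007 0.073 -0.789
endloop
endfacet

endsolid


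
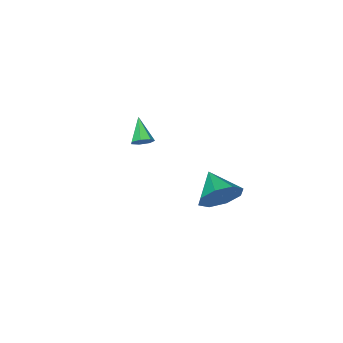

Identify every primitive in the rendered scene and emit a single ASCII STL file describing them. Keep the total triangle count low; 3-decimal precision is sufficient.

solid 
facet normal 0.476 0.614 -0.630
outer loop
vertex 0.735 -3.168 2.809
vertex 0.417 -3.336 2.405
vertex 0.339 -2.925 2.747
endloop
endfacet
facet normal 0.073 0.357 0.931
outer loop
vertex 0.735 -3.168 2.809
vertex 0.339 -2.925 2.747
vertex -0.237 -4.184 3.275
endloop
endfacet
facet normal 0.474 0.615 -0.630
outer loop
vertex 0.339 -2.925 2.747
vertex 0.417 -3.336 2.405
vertex 0.002 -2.991 2.429
endloop
endfacet
facet normal -0.635 0.527 0.564
outer loop
vertex 0.339 -2.925 2.747
vertex 0.002 -2.991 2.429
vertex -0.237 -4.184 3.275
endloop
endfacet
facet normal 0.475 0.615 -0.629
outer loop
vertex 0.002 -2.991 2.429
vertex 0.417 -3.336 2.405
vertex -0.022 -3.317 2.092
endloop
endfacet
facet normal -0.987 0.147 -0.072
outer loop
vertex 0.002 -2.991 2.429
vertex -0.022 -3.317 2.092
vertex -0.237 -4.184 3.275
endloop
endfacet
facet normal 0.475 0.614 -0.630
outer loop
vertex -0.022 -3.317 2.092
vertex 0.417 -3.336 2.405
vertex 0.285 -3.657 1.992
endloop
endfacet
facet normal -0.712 -0.498 -0.494
outer loop
vertex -0.022 -3.317 2.092
vertex 0.285 -3.657 1.992
vertex -0.237 -4.184 3.275
endloop
endfacet
facet normal 0.475 0.615 -0.630
outer loop
vertex 0.285 -3.657 1.992
vertex 0.417 -3.336 2.405
vertex 0.692 -3.755 2.203
endloop
endfacet
facet normal -0.021 -0.922 -0.387
outer loop
vertex 0.285 -3.657 1.992
vertex 0.692 -3.755 2.203
vertex -0.237 -4.184 3.275
endloop
endfacet
facet normal 0.474 0.615 -0.630
outer loop
vertex 0.692 -3.755 2.203
vertex 0.417 -3.336 2.405
vertex 0.892 -3.537 2.566
endloop
endfacet
facet normal 0.568 -0.805 0.170
outer loop
vertex 0.692 -3.755 2.203
vertex 0.892 -3.537 2.566
vertex -0.237 -4.184 3.275
endloop
endfacet
facet normal 0.474 0.616 -0.629
outer loop
vertex 0.892 -3.537 2.566
vertex 0.417 -3.336 2.405
vertex 0.735 -3.168 2.809
endloop
endfacet
facet normal 0.611 -0.238 0.755
outer loop
vertex 0.892 -3.537 2.566
vertex 0.735 -3.168 2.809
vertex -0.237 -4.184 3.275
endloop
endfacet
facet normal 0.403 0.812 -0.423
outer loop
vertex 2.35 2.492 3.486
vertex 1.787 2.336 2.649
vertex 1.659 2.853 3.52
endloop
endfacet
facet normal -0.023 -0.138 0.990
outer loop
vertex 2.35 2.492 3.486
vertex 1.659 2.853 3.52
vertex 1.193 1.144 3.271
endloop
endfacet
facet normal 0.404 0.811 -0.422
outer loop
vertex 1.659 2.853 3.52
vertex 1.787 2.336 2.649
vertex 1.043 2.912 3.044
endloop
endfacet
facet normal -0.608 0.050 0.793
outer loop
vertex 1.659 2.853 3.52
vertex 1.043 2.912 3.044
vertex 1.193 1.144 3.271
endloop
endfacet
facet normal 0.404 0.811 -0.422
outer loop
vertex 1.043 2.912 3.044
vertex 1.787 2.336 2.649
vertex 0.862 2.634 2.337
endloop
endfacet
facet normal -0.963 -0.048 0.265
outer loop
vertex 1.043 2.912 3.044
vertex 0.862 2.634 2.337
vertex 1.193 1.144 3.271
endloop
endfacet
facet normal 0.404 0.811 -0.422
outer loop
vertex 0.862 2.634 2.337
vertex 1.787 2.336 2.649
vertex 1.224 2.181 1.813
endloop
endfacet
facet normal -0.882 -0.375 -0.285
outer loop
vertex 0.862 2.634 2.337
vertex 1.224 2.181 1.813
vertex 1.193 1.144 3.271
endloop
endfacet
facet normal 0.403 0.812 -0.422
outer loop
vertex 1.224 2.181 1.813
vertex 1.787 2.336 2.649
vertex 1.915 1.82 1.779
endloop
endfacet
facet normal -0.412 -0.738 -0.534
outer loop
vertex 1.224 2.181 1.813
vertex 1.915 1.82 1.779
vertex 1.193 1.144 3.271
endloop
endfacet
facet normal 0.404 0.812 -0.422
outer loop
vertex 1.915 1.82 1.779
vertex 1.787 2.336 2.649
vertex 2.531 1.761 2.255
endloop
endfacet
facet normal 0.171 -0.926 -0.337
outer loop
vertex 1.915 1.82 1.779
vertex 2.531 1.761 2.255
vertex 1.193 1.144 3.271
endloop
endfacet
facet normal 0.404 0.812 -0.422
outer loop
vertex 2.531 1.761 2.255
vertex 1.787 2.336 2.649
vertex 2.711 2.039 2.962
endloop
endfacet
facet normal 0.527 -0.828 0.191
outer loop
vertex 2.531 1.761 2.255
vertex 2.711 2.039 2.962
vertex 1.193 1.144 3.271
endloop
endfacet
facet normal 0.404 0.811 -0.423
outer loop
vertex 2.711 2.039 2.962
vertex 1.787 2.336 2.649
vertex 2.35 2.492 3.486
endloop
endfacet
facet normal 0.446 -0.501 0.741
outer loop
vertex 2.711 2.039 2.962
vertex 2.35 2.492 3.486
vertex 1.193 1.144 3.271
endloop
endfacet

endsolid


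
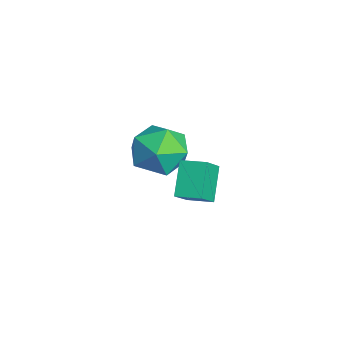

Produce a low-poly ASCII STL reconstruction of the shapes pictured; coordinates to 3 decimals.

solid 
facet normal -0.548 0.462 -0.697
outer loop
vertex 0.727 -2.174 2.529
vertex 1.22 -1.343 2.692
vertex 1.715 -2.559 1.497
endloop
endfacet
facet normal -0.504 -0.848 -0.166
outer loop
vertex 2.4 -3.137 2.368
vertex 0.727 -2.174 2.529
vertex 1.715 -2.559 1.497
endloop
endfacet
facet normal -0.548 0.462 -0.697
outer loop
vertex 1.715 -2.559 1.497
vertex 1.22 -1.343 2.692
vertex 2.208 -1.728 1.66
endloop
endfacet
facet normal 0.668 -0.259 -0.698
outer loop
vertex 2.208 -1.728 1.66
vertex 2.4 -3.137 2.368
vertex 1.715 -2.559 1.497
endloop
endfacet
facet normal -0.668 0.259 0.698
outer loop
vertex 0.727 -2.174 2.529
vertex 1.905 -1.921 3.563
vertex 1.22 -1.343 2.692
endloop
endfacet
facet normal -0.504 -0.848 -0.166
outer loop
vertex 1.412 -2.752 3.4
vertex 0.727 -2.174 2.529
vertex 2.4 -3.137 2.368
endloop
endfacet
facet normal -0.668 0.259 0.698
outer loop
vertex 1.412 -2.752 3.4
vertex 1.905 -1.921 3.563
vertex 0.727 -2.174 2.529
endloop
endfacet
facet normal 0.504 0.848 0.166
outer loop
vertex 1.22 -1.343 2.692
vertex 1.905 -1.921 3.563
vertex 2.208 -1.728 1.66
endloop
endfacet
facet normal 0.668 -0.259 -0.698
outer loop
vertex 2.893 -2.306 2.531
vertex 2.4 -3.137 2.368
vertex 2.208 -1.728 1.66
endloop
endfacet
facet normal 0.504 0.848 0.166
outer loop
vertex 2.208 -1.728 1.66
vertex 1.905 -1.921 3.563
vertex 2.893 -2.306 2.531
endloop
endfacet
facet normal 0.548 -0.462 0.697
outer loop
vertex 2.893 -2.306 2.531
vertex 1.412 -2.752 3.4
vertex 2.4 -3.137 2.368
endloop
endfacet
facet normal 0.548 -0.462 0.697
outer loop
vertex 1.905 -1.921 3.563
vertex 1.412 -2.752 3.4
vertex 2.893 -2.306 2.531
endloop
endfacet
facet normal -0.500 0.782 -0.372
outer loop
vertex -1.844 -1.954 0.496
vertex -2.916 -2.547 0.692
vertex -2.439 -1.82 1.577
endloop
endfacet
facet normal 0.108 0.992 -0.064
outer loop
vertex -1.844 -1.954 0.496
vertex -2.439 -1.82 1.577
vertex -1.205 -1.955 1.56
endloop
endfacet
facet normal 0.647 0.657 -0.388
outer loop
vertex -1.844 -1.954 0.496
vertex -1.205 -1.955 1.56
vertex -0.92 -2.765 0.664
endloop
endfacet
facet normal 0.373 0.239 -0.897
outer loop
vertex -1.844 -1.954 0.496
vertex -0.92 -2.765 0.664
vertex -1.978 -3.131 0.127
endloop
endfacet
facet normal -0.337 0.316 -0.887
outer loop
vertex -1.844 -1.954 0.496
vertex -1.978 -3.131 0.127
vertex -2.916 -2.547 0.692
endloop
endfacet
facet normal 0.094 0.781 0.618
outer loop
vertex -1.205 -1.955 1.56
vertex -2.439 -1.82 1.577
vertex -1.882 -2.549 2.413
endloop
endfacet
facet normal -0.890 0.440 0.119
outer loop
vertex -2.439 -1.82 1.577
vertex -2.916 -2.547 0.692
vertex -2.94 -2.915 1.876
endloop
endfacet
facet normal -0.625 -0.313 -0.715
outer loop
vertex -2.916 -2.547 0.692
vertex -1.978 -3.131 0.127
vertex -2.655 -3.725 0.98
endloop
endfacet
facet normal 0.523 -0.439 -0.731
outer loop
vertex -1.978 -3.131 0.127
vertex -0.92 -2.765 0.664
vertex -1.421 -3.86 0.963
endloop
endfacet
facet normal 0.967 0.237 0.093
outer loop
vertex -0.92 -2.765 0.664
vertex -1.205 -1.955 1.56
vertex -0.944 -3.133 1.848
endloop
endfacet
facet normal -0.373 -0.239 0.897
outer loop
vertex -2.016 -3.726 2.044
vertex -1.882 -2.549 2.413
vertex -2.94 -2.915 1.876
endloop
endfacet
facet normal -0.647 -0.657 0.388
outer loop
vertex -2.016 -3.726 2.044
vertex -2.94 -2.915 1.876
vertex -2.655 -3.725 0.98
endloop
endfacet
facet normal -0.108 -0.992 0.064
outer loop
vertex -2.016 -3.726 2.044
vertex -2.655 -3.725 0.98
vertex -1.421 -3.86 0.963
endloop
endfacet
facet normal 0.500 -0.782 0.372
outer loop
vertex -2.016 -3.726 2.044
vertex -1.421 -3.86 0.963
vertex -0.944 -3.133 1.848
endloop
endfacet
facet normal 0.337 -0.316 0.887
outer loop
vertex -2.016 -3.726 2.044
vertex -0.944 -3.133 1.848
vertex -1.882 -2.549 2.413
endloop
endfacet
facet normal -0.523 0.439 0.731
outer loop
vertex -2.94 -2.915 1.876
vertex -1.882 -2.549 2.413
vertex -2.439 -1.82 1.577
endloop
endfacet
facet normal -0.967 -0.237 -0.093
outer loop
vertex -2.655 -3.725 0.98
vertex -2.94 -2.915 1.876
vertex -2.916 -2.547 0.692
endloop
endfacet
facet normal -0.094 -0.781 -0.618
outer loop
vertex -1.421 -3.86 0.963
vertex -2.655 -3.725 0.98
vertex -1.978 -3.131 0.127
endloop
endfacet
facet normal 0.890 -0.440 -0.119
outer loop
vertex -0.944 -3.133 1.848
vertex -1.421 -3.86 0.963
vertex -0.92 -2.765 0.664
endloop
endfacet
facet normal 0.625 0.313 0.715
outer loop
vertex -1.882 -2.549 2.413
vertex -0.944 -3.133 1.848
vertex -1.205 -1.955 1.56
endloop
endfacet

endsolid


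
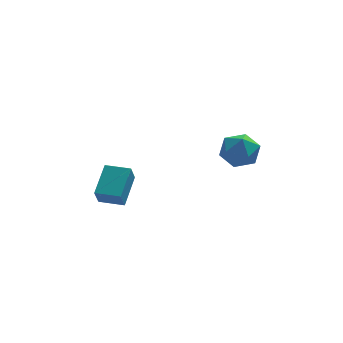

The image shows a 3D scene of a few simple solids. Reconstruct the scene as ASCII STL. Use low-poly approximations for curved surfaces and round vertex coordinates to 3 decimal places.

solid 
facet normal -0.082 0.346 0.935
outer loop
vertex 2.712 1.378 0.869
vertex 3.547 0.544 1.251
vertex 3.92 1.664 0.869
endloop
endfacet
facet normal -0.205 0.865 0.459
outer loop
vertex 2.712 1.378 0.869
vertex 3.92 1.664 0.869
vertex 3.203 2.001 -0.086
endloop
endfacet
facet normal -0.750 0.660 0.045
outer loop
vertex 2.712 1.378 0.869
vertex 3.203 2.001 -0.086
vertex 2.387 1.089 -0.293
endloop
endfacet
facet normal -0.964 0.016 0.266
outer loop
vertex 2.712 1.378 0.869
vertex 2.387 1.089 -0.293
vertex 2.6 0.189 0.533
endloop
endfacet
facet normal -0.551 -0.178 0.815
outer loop
vertex 2.712 1.378 0.869
vertex 2.6 0.189 0.533
vertex 3.547 0.544 1.251
endloop
endfacet
facet normal 0.375 0.926 0.045
outer loop
vertex 3.203 2.001 -0.086
vertex 3.92 1.664 0.869
vertex 4.34 1.551 -0.293
endloop
endfacet
facet normal 0.573 0.087 0.815
outer loop
vertex 3.92 1.664 0.869
vertex 3.547 0.544 1.251
vertex 4.553 0.651 0.533
endloop
endfacet
facet normal -0.187 -0.760 0.623
outer loop
vertex 3.547 0.544 1.251
vertex 2.6 0.189 0.533
vertex 3.737 -0.261 0.326
endloop
endfacet
facet normal -0.855 -0.446 -0.266
outer loop
vertex 2.6 0.189 0.533
vertex 2.387 1.089 -0.293
vertex 3.02 0.076 -0.629
endloop
endfacet
facet normal -0.508 0.596 -0.623
outer loop
vertex 2.387 1.089 -0.293
vertex 3.203 2.001 -0.086
vertex 3.393 1.196 -1.011
endloop
endfacet
facet normal 0.964 -0.016 -0.266
outer loop
vertex 4.228 0.362 -0.629
vertex 4.34 1.551 -0.293
vertex 4.553 0.651 0.533
endloop
endfacet
facet normal 0.750 -0.660 -0.045
outer loop
vertex 4.228 0.362 -0.629
vertex 4.553 0.651 0.533
vertex 3.737 -0.261 0.326
endloop
endfacet
facet normal 0.205 -0.865 -0.459
outer loop
vertex 4.228 0.362 -0.629
vertex 3.737 -0.261 0.326
vertex 3.02 0.076 -0.629
endloop
endfacet
facet normal 0.082 -0.346 -0.935
outer loop
vertex 4.228 0.362 -0.629
vertex 3.02 0.076 -0.629
vertex 3.393 1.196 -1.011
endloop
endfacet
facet normal 0.551 0.178 -0.815
outer loop
vertex 4.228 0.362 -0.629
vertex 3.393 1.196 -1.011
vertex 4.34 1.551 -0.293
endloop
endfacet
facet normal 0.855 0.446 0.266
outer loop
vertex 4.553 0.651 0.533
vertex 4.34 1.551 -0.293
vertex 3.92 1.664 0.869
endloop
endfacet
facet normal 0.508 -0.596 0.623
outer loop
vertex 3.737 -0.261 0.326
vertex 4.553 0.651 0.533
vertex 3.547 0.544 1.251
endloop
endfacet
facet normal -0.375 -0.926 -0.045
outer loop
vertex 3.02 0.076 -0.629
vertex 3.737 -0.261 0.326
vertex 2.6 0.189 0.533
endloop
endfacet
facet normal -0.573 -0.087 -0.815
outer loop
vertex 3.393 1.196 -1.011
vertex 3.02 0.076 -0.629
vertex 2.387 1.089 -0.293
endloop
endfacet
facet normal 0.187 0.760 -0.623
outer loop
vertex 4.34 1.551 -0.293
vertex 3.393 1.196 -1.011
vertex 3.203 2.001 -0.086
endloop
endfacet
facet normal -0.912 0.411 -0.002
outer loop
vertex -4.507 0.209 -2.099
vertex -3.754 1.885 -1.061
vertex -4.244 0.786 -3.222
endloop
endfacet
facet normal -0.356 -0.795 -0.492
outer loop
vertex -2.886 0.175 -3.219
vertex -4.507 0.209 -2.099
vertex -4.244 0.786 -3.222
endloop
endfacet
facet normal -0.912 0.410 -0.002
outer loop
vertex -4.244 0.786 -3.222
vertex -3.754 1.885 -1.061
vertex -3.492 2.463 -2.184
endloop
endfacet
facet normal 0.203 0.448 -0.871
outer loop
vertex -3.492 2.463 -2.184
vertex -2.886 0.175 -3.219
vertex -4.244 0.786 -3.222
endloop
endfacet
facet normal -0.203 -0.448 0.871
outer loop
vertex -4.507 0.209 -2.099
vertex -2.396 1.274 -1.058
vertex -3.754 1.885 -1.061
endloop
endfacet
facet normal -0.357 -0.794 -0.492
outer loop
vertex -3.148 -0.403 -2.096
vertex -4.507 0.209 -2.099
vertex -2.886 0.175 -3.219
endloop
endfacet
facet normal -0.204 -0.448 0.871
outer loop
vertex -3.148 -0.403 -2.096
vertex -2.396 1.274 -1.058
vertex -4.507 0.209 -2.099
endloop
endfacet
facet normal 0.356 0.794 0.492
outer loop
vertex -3.754 1.885 -1.061
vertex -2.396 1.274 -1.058
vertex -3.492 2.463 -2.184
endloop
endfacet
facet normal 0.204 0.448 -0.871
outer loop
vertex -2.133 1.851 -2.181
vertex -2.886 0.175 -3.219
vertex -3.492 2.463 -2.184
endloop
endfacet
facet normal 0.357 0.794 0.492
outer loop
vertex -3.492 2.463 -2.184
vertex -2.396 1.274 -1.058
vertex -2.133 1.851 -2.181
endloop
endfacet
facet normal 0.912 -0.411 0.001
outer loop
vertex -2.133 1.851 -2.181
vertex -3.148 -0.403 -2.096
vertex -2.886 0.175 -3.219
endloop
endfacet
facet normal 0.912 -0.411 0.003
outer loop
vertex -2.396 1.274 -1.058
vertex -3.148 -0.403 -2.096
vertex -2.133 1.851 -2.181
endloop
endfacet

endsolid


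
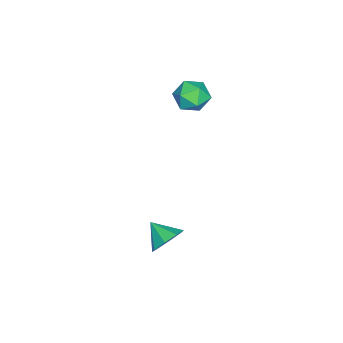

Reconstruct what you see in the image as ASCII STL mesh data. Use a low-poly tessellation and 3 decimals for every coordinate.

solid 
facet normal 0.338 0.783 -0.522
outer loop
vertex 3.877 -3.157 -2.638
vertex 3.335 -2.569 -2.107
vertex 4.229 -2.912 -2.042
endloop
endfacet
facet normal 0.486 -0.871 0.071
outer loop
vertex 3.877 -3.157 -2.638
vertex 4.229 -2.912 -2.042
vertex 2.885 -3.611 -1.413
endloop
endfacet
facet normal 0.338 0.783 -0.521
outer loop
vertex 4.229 -2.912 -2.042
vertex 3.335 -2.569 -2.107
vertex 4.058 -2.466 -1.483
endloop
endfacet
facet normal 0.571 -0.548 0.612
outer loop
vertex 4.229 -2.912 -2.042
vertex 4.058 -2.466 -1.483
vertex 2.885 -3.611 -1.413
endloop
endfacet
facet normal 0.339 0.783 -0.522
outer loop
vertex 4.058 -2.466 -1.483
vertex 3.335 -2.569 -2.107
vertex 3.463 -2.08 -1.291
endloop
endfacet
facet normal 0.210 -0.156 0.965
outer loop
vertex 4.058 -2.466 -1.483
vertex 3.463 -2.08 -1.291
vertex 2.885 -3.611 -1.413
endloop
endfacet
facet normal 0.338 0.783 -0.522
outer loop
vertex 3.463 -2.08 -1.291
vertex 3.335 -2.569 -2.107
vertex 2.793 -1.981 -1.576
endloop
endfacet
facet normal -0.382 0.071 0.922
outer loop
vertex 3.463 -2.08 -1.291
vertex 2.793 -1.981 -1.576
vertex 2.885 -3.611 -1.413
endloop
endfacet
facet normal 0.338 0.783 -0.522
outer loop
vertex 2.793 -1.981 -1.576
vertex 3.335 -2.569 -2.107
vertex 2.441 -2.226 -2.172
endloop
endfacet
facet normal -0.861 0.002 0.508
outer loop
vertex 2.793 -1.981 -1.576
vertex 2.441 -2.226 -2.172
vertex 2.885 -3.611 -1.413
endloop
endfacet
facet normal 0.338 0.783 -0.521
outer loop
vertex 2.441 -2.226 -2.172
vertex 3.335 -2.569 -2.107
vertex 2.612 -2.672 -2.731
endloop
endfacet
facet normal -0.946 -0.321 -0.033
outer loop
vertex 2.441 -2.226 -2.172
vertex 2.612 -2.672 -2.731
vertex 2.885 -3.611 -1.413
endloop
endfacet
facet normal 0.339 0.783 -0.522
outer loop
vertex 2.612 -2.672 -2.731
vertex 3.335 -2.569 -2.107
vertex 3.207 -3.058 -2.923
endloop
endfacet
facet normal -0.586 -0.712 -0.386
outer loop
vertex 2.612 -2.672 -2.731
vertex 3.207 -3.058 -2.923
vertex 2.885 -3.611 -1.413
endloop
endfacet
facet normal 0.338 0.783 -0.522
outer loop
vertex 3.207 -3.058 -2.923
vertex 3.335 -2.569 -2.107
vertex 3.877 -3.157 -2.638
endloop
endfacet
facet normal 0.007 -0.939 -0.343
outer loop
vertex 3.207 -3.058 -2.923
vertex 3.877 -3.157 -2.638
vertex 2.885 -3.611 -1.413
endloop
endfacet
facet normal -0.724 0.689 -0.021
outer loop
vertex -3.717 -3.323 2.661
vertex -3.764 -3.341 3.68
vertex -3.133 -2.692 3.21
endloop
endfacet
facet normal -0.284 0.765 -0.578
outer loop
vertex -3.717 -3.323 2.661
vertex -3.133 -2.692 3.21
vertex -2.746 -3.165 2.393
endloop
endfacet
facet normal -0.286 0.153 -0.946
outer loop
vertex -3.717 -3.323 2.661
vertex -2.746 -3.165 2.393
vertex -3.138 -4.106 2.359
endloop
endfacet
facet normal -0.728 -0.300 -0.617
outer loop
vertex -3.717 -3.323 2.661
vertex -3.138 -4.106 2.359
vertex -3.767 -4.215 3.154
endloop
endfacet
facet normal -0.998 0.031 -0.046
outer loop
vertex -3.717 -3.323 2.661
vertex -3.767 -4.215 3.154
vertex -3.764 -3.341 3.68
endloop
endfacet
facet normal 0.375 0.868 -0.325
outer loop
vertex -2.746 -3.165 2.393
vertex -3.133 -2.692 3.21
vertex -2.193 -3.085 3.246
endloop
endfacet
facet normal -0.337 0.745 0.576
outer loop
vertex -3.133 -2.692 3.21
vertex -3.764 -3.341 3.68
vertex -2.822 -3.194 4.041
endloop
endfacet
facet normal -0.781 -0.320 0.536
outer loop
vertex -3.764 -3.341 3.68
vertex -3.767 -4.215 3.154
vertex -3.214 -4.135 4.007
endloop
endfacet
facet normal -0.343 -0.855 -0.388
outer loop
vertex -3.767 -4.215 3.154
vertex -3.138 -4.106 2.359
vertex -2.827 -4.608 3.19
endloop
endfacet
facet normal 0.372 -0.122 -0.920
outer loop
vertex -3.138 -4.106 2.359
vertex -2.746 -3.165 2.393
vertex -2.196 -3.959 2.72
endloop
endfacet
facet normal 0.728 0.300 0.617
outer loop
vertex -2.243 -3.977 3.739
vertex -2.193 -3.085 3.246
vertex -2.822 -3.194 4.041
endloop
endfacet
facet normal 0.286 -0.153 0.946
outer loop
vertex -2.243 -3.977 3.739
vertex -2.822 -3.194 4.041
vertex -3.214 -4.135 4.007
endloop
endfacet
facet normal 0.284 -0.765 0.578
outer loop
vertex -2.243 -3.977 3.739
vertex -3.214 -4.135 4.007
vertex -2.827 -4.608 3.19
endloop
endfacet
facet normal 0.724 -0.689 0.021
outer loop
vertex -2.243 -3.977 3.739
vertex -2.827 -4.608 3.19
vertex -2.196 -3.959 2.72
endloop
endfacet
facet normal 0.998 -0.031 0.046
outer loop
vertex -2.243 -3.977 3.739
vertex -2.196 -3.959 2.72
vertex -2.193 -3.085 3.246
endloop
endfacet
facet normal 0.343 0.855 0.388
outer loop
vertex -2.822 -3.194 4.041
vertex -2.193 -3.085 3.246
vertex -3.133 -2.692 3.21
endloop
endfacet
facet normal -0.372 0.122 0.920
outer loop
vertex -3.214 -4.135 4.007
vertex -2.822 -3.194 4.041
vertex -3.764 -3.341 3.68
endloop
endfacet
facet normal -0.375 -0.868 0.325
outer loop
vertex -2.827 -4.608 3.19
vertex -3.214 -4.135 4.007
vertex -3.767 -4.215 3.154
endloop
endfacet
facet normal 0.337 -0.745 -0.576
outer loop
vertex -2.196 -3.959 2.72
vertex -2.827 -4.608 3.19
vertex -3.138 -4.106 2.359
endloop
endfacet
facet normal 0.781 0.320 -0.536
outer loop
vertex -2.193 -3.085 3.246
vertex -2.196 -3.959 2.72
vertex -2.746 -3.165 2.393
endloop
endfacet

endsolid


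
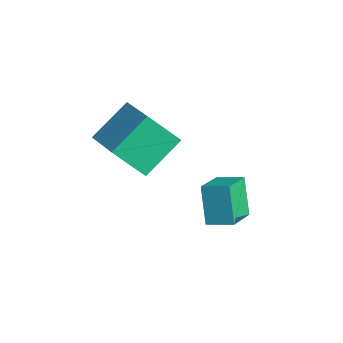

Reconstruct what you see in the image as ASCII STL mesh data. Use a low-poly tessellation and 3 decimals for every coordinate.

solid 
facet normal -0.508 0.172 0.844
outer loop
vertex -2.061 2.775 0.972
vertex -1.341 3.45 1.268
vertex -2.786 3.835 0.32
endloop
endfacet
facet normal -0.699 -0.655 -0.288
outer loop
vertex -1.999 3.57 -0.988
vertex -2.061 2.775 0.972
vertex -2.786 3.835 0.32
endloop
endfacet
facet normal -0.508 0.170 0.844
outer loop
vertex -2.786 3.835 0.32
vertex -1.341 3.45 1.268
vertex -2.067 4.51 0.617
endloop
endfacet
facet normal -0.504 0.736 -0.452
outer loop
vertex -2.067 4.51 0.617
vertex -1.999 3.57 -0.988
vertex -2.786 3.835 0.32
endloop
endfacet
facet normal 0.504 -0.736 0.452
outer loop
vertex -2.061 2.775 0.972
vertex -0.554 3.185 -0.04
vertex -1.341 3.45 1.268
endloop
endfacet
facet normal -0.698 -0.655 -0.288
outer loop
vertex -1.273 2.51 -0.337
vertex -2.061 2.775 0.972
vertex -1.999 3.57 -0.988
endloop
endfacet
facet normal 0.504 -0.736 0.452
outer loop
vertex -1.273 2.51 -0.337
vertex -0.554 3.185 -0.04
vertex -2.061 2.775 0.972
endloop
endfacet
facet normal 0.699 0.655 0.288
outer loop
vertex -1.341 3.45 1.268
vertex -0.554 3.185 -0.04
vertex -2.067 4.51 0.617
endloop
endfacet
facet normal -0.504 0.736 -0.452
outer loop
vertex -1.279 4.245 -0.692
vertex -1.999 3.57 -0.988
vertex -2.067 4.51 0.617
endloop
endfacet
facet normal 0.699 0.655 0.288
outer loop
vertex -2.067 4.51 0.617
vertex -0.554 3.185 -0.04
vertex -1.279 4.245 -0.692
endloop
endfacet
facet normal 0.508 -0.171 -0.844
outer loop
vertex -1.279 4.245 -0.692
vertex -1.273 2.51 -0.337
vertex -1.999 3.57 -0.988
endloop
endfacet
facet normal 0.509 -0.171 -0.844
outer loop
vertex -0.554 3.185 -0.04
vertex -1.273 2.51 -0.337
vertex -1.279 4.245 -0.692
endloop
endfacet
facet normal -0.359 -0.560 0.747
outer loop
vertex -2.861 -0.156 3.656
vertex -3.132 1.343 4.651
vertex -4.566 0.001 2.955
endloop
endfacet
facet normal 0.149 -0.824 -0.547
outer loop
vertex -3.968 0.937 1.709
vertex -2.861 -0.156 3.656
vertex -4.566 0.001 2.955
endloop
endfacet
facet normal -0.358 -0.561 0.747
outer loop
vertex -4.566 0.001 2.955
vertex -3.132 1.343 4.651
vertex -4.837 1.5 3.951
endloop
endfacet
facet normal -0.922 0.085 -0.379
outer loop
vertex -4.837 1.5 3.951
vertex -3.968 0.937 1.709
vertex -4.566 0.001 2.955
endloop
endfacet
facet normal 0.922 -0.085 0.379
outer loop
vertex -2.861 -0.156 3.656
vertex -2.534 2.279 3.405
vertex -3.132 1.343 4.651
endloop
endfacet
facet normal 0.149 -0.824 -0.547
outer loop
vertex -2.263 0.78 2.409
vertex -2.861 -0.156 3.656
vertex -3.968 0.937 1.709
endloop
endfacet
facet normal 0.922 -0.085 0.378
outer loop
vertex -2.263 0.78 2.409
vertex -2.534 2.279 3.405
vertex -2.861 -0.156 3.656
endloop
endfacet
facet normal -0.149 0.824 0.547
outer loop
vertex -3.132 1.343 4.651
vertex -2.534 2.279 3.405
vertex -4.837 1.5 3.951
endloop
endfacet
facet normal -0.922 0.085 -0.379
outer loop
vertex -4.239 2.436 2.704
vertex -3.968 0.937 1.709
vertex -4.837 1.5 3.951
endloop
endfacet
facet normal -0.149 0.824 0.547
outer loop
vertex -4.837 1.5 3.951
vertex -2.534 2.279 3.405
vertex -4.239 2.436 2.704
endloop
endfacet
facet normal 0.358 0.560 -0.747
outer loop
vertex -4.239 2.436 2.704
vertex -2.263 0.78 2.409
vertex -3.968 0.937 1.709
endloop
endfacet
facet normal 0.358 0.561 -0.746
outer loop
vertex -2.534 2.279 3.405
vertex -2.263 0.78 2.409
vertex -4.239 2.436 2.704
endloop
endfacet

endsolid


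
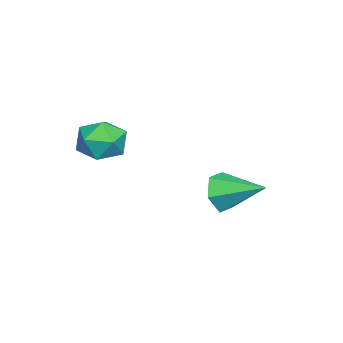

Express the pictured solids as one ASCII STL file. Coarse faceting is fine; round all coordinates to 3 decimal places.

solid 
facet normal -0.193 -0.919 -0.345
outer loop
vertex -2.5 -0.155 -4.828
vertex -3.144 -0.282 -4.128
vertex -3.417 0.091 -4.969
endloop
endfacet
facet normal 0.282 0.644 -0.711
outer loop
vertex -2.5 -0.155 -4.828
vertex -3.417 0.091 -4.969
vertex -2.776 1.462 -3.472
endloop
endfacet
facet normal -0.194 -0.919 -0.344
outer loop
vertex -3.417 0.091 -4.969
vertex -3.144 -0.282 -4.128
vertex -4.061 -0.036 -4.268
endloop
endfacet
facet normal -0.578 0.710 -0.403
outer loop
vertex -3.417 0.091 -4.969
vertex -4.061 -0.036 -4.268
vertex -2.776 1.462 -3.472
endloop
endfacet
facet normal -0.194 -0.918 -0.346
outer loop
vertex -4.061 -0.036 -4.268
vertex -3.144 -0.282 -4.128
vertex -3.788 -0.41 -3.427
endloop
endfacet
facet normal -0.782 0.434 0.447
outer loop
vertex -4.061 -0.036 -4.268
vertex -3.788 -0.41 -3.427
vertex -2.776 1.462 -3.472
endloop
endfacet
facet normal -0.194 -0.918 -0.346
outer loop
vertex -3.788 -0.41 -3.427
vertex -3.144 -0.282 -4.128
vertex -2.871 -0.656 -3.287
endloop
endfacet
facet normal -0.126 0.092 0.988
outer loop
vertex -3.788 -0.41 -3.427
vertex -2.871 -0.656 -3.287
vertex -2.776 1.462 -3.472
endloop
endfacet
facet normal -0.194 -0.918 -0.345
outer loop
vertex -2.871 -0.656 -3.287
vertex -3.144 -0.282 -4.128
vertex -2.227 -0.529 -3.987
endloop
endfacet
facet normal 0.733 0.026 0.679
outer loop
vertex -2.871 -0.656 -3.287
vertex -2.227 -0.529 -3.987
vertex -2.776 1.462 -3.472
endloop
endfacet
facet normal -0.194 -0.918 -0.345
outer loop
vertex -2.227 -0.529 -3.987
vertex -3.144 -0.282 -4.128
vertex -2.5 -0.155 -4.828
endloop
endfacet
facet normal 0.938 0.303 -0.170
outer loop
vertex -2.227 -0.529 -3.987
vertex -2.5 -0.155 -4.828
vertex -2.776 1.462 -3.472
endloop
endfacet
facet normal -0.984 -0.172 -0.040
outer loop
vertex -0.441 -3.263 -0.718
vertex -0.271 -4.256 -0.643
vertex -0.401 -3.702 0.191
endloop
endfacet
facet normal -0.848 0.462 0.260
outer loop
vertex -0.441 -3.263 -0.718
vertex -0.401 -3.702 0.191
vertex 0.041 -2.807 0.043
endloop
endfacet
facet normal -0.478 0.853 -0.208
outer loop
vertex -0.441 -3.263 -0.718
vertex 0.041 -2.807 0.043
vertex 0.444 -2.807 -0.883
endloop
endfacet
facet normal -0.387 0.461 -0.799
outer loop
vertex -0.441 -3.263 -0.718
vertex 0.444 -2.807 -0.883
vertex 0.251 -3.703 -1.307
endloop
endfacet
facet normal -0.700 -0.172 -0.693
outer loop
vertex -0.441 -3.263 -0.718
vertex 0.251 -3.703 -1.307
vertex -0.271 -4.256 -0.643
endloop
endfacet
facet normal -0.433 0.351 0.830
outer loop
vertex 0.041 -2.807 0.043
vertex -0.401 -3.702 0.191
vertex 0.509 -3.517 0.587
endloop
endfacet
facet normal -0.654 -0.673 0.345
outer loop
vertex -0.401 -3.702 0.191
vertex -0.271 -4.256 -0.643
vertex 0.316 -4.413 0.163
endloop
endfacet
facet normal -0.193 -0.674 -0.713
outer loop
vertex -0.271 -4.256 -0.643
vertex 0.251 -3.703 -1.307
vertex 0.719 -4.413 -0.763
endloop
endfacet
facet normal 0.313 0.350 -0.883
outer loop
vertex 0.251 -3.703 -1.307
vertex 0.444 -2.807 -0.883
vertex 1.161 -3.518 -0.911
endloop
endfacet
facet normal 0.165 0.984 0.072
outer loop
vertex 0.444 -2.807 -0.883
vertex 0.041 -2.807 0.043
vertex 1.031 -2.964 -0.077
endloop
endfacet
facet normal 0.387 -0.461 0.799
outer loop
vertex 1.201 -3.957 -0.002
vertex 0.509 -3.517 0.587
vertex 0.316 -4.413 0.163
endloop
endfacet
facet normal 0.478 -0.853 0.208
outer loop
vertex 1.201 -3.957 -0.002
vertex 0.316 -4.413 0.163
vertex 0.719 -4.413 -0.763
endloop
endfacet
facet normal 0.848 -0.462 -0.260
outer loop
vertex 1.201 -3.957 -0.002
vertex 0.719 -4.413 -0.763
vertex 1.161 -3.518 -0.911
endloop
endfacet
facet normal 0.984 0.172 0.040
outer loop
vertex 1.201 -3.957 -0.002
vertex 1.161 -3.518 -0.911
vertex 1.031 -2.964 -0.077
endloop
endfacet
facet normal 0.700 0.172 0.693
outer loop
vertex 1.201 -3.957 -0.002
vertex 1.031 -2.964 -0.077
vertex 0.509 -3.517 0.587
endloop
endfacet
facet normal -0.313 -0.350 0.883
outer loop
vertex 0.316 -4.413 0.163
vertex 0.509 -3.517 0.587
vertex -0.401 -3.702 0.191
endloop
endfacet
facet normal -0.165 -0.984 -0.072
outer loop
vertex 0.719 -4.413 -0.763
vertex 0.316 -4.413 0.163
vertex -0.271 -4.256 -0.643
endloop
endfacet
facet normal 0.433 -0.351 -0.830
outer loop
vertex 1.161 -3.518 -0.911
vertex 0.719 -4.413 -0.763
vertex 0.251 -3.703 -1.307
endloop
endfacet
facet normal 0.654 0.673 -0.345
outer loop
vertex 1.031 -2.964 -0.077
vertex 1.161 -3.518 -0.911
vertex 0.444 -2.807 -0.883
endloop
endfacet
facet normal 0.193 0.674 0.713
outer loop
vertex 0.509 -3.517 0.587
vertex 1.031 -2.964 -0.077
vertex 0.041 -2.807 0.043
endloop
endfacet

endsolid
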